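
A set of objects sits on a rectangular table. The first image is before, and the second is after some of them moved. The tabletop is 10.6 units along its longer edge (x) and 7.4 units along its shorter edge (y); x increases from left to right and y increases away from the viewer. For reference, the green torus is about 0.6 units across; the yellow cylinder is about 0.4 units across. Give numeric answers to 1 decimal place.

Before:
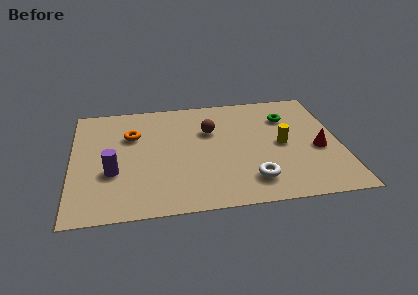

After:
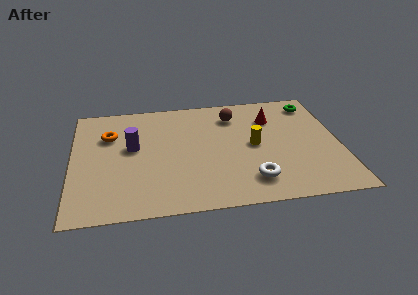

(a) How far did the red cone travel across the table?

2.9

The red cone moved from about (9.7, 3.1) to (8.0, 5.4), a distance of √(1.7² + 2.3²) ≈ 2.9.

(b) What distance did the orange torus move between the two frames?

0.9

From (2.4, 5.0) to (1.5, 5.1), the orange torus covered √(0.9² + 0.1²) ≈ 0.9 units.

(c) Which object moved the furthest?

the red cone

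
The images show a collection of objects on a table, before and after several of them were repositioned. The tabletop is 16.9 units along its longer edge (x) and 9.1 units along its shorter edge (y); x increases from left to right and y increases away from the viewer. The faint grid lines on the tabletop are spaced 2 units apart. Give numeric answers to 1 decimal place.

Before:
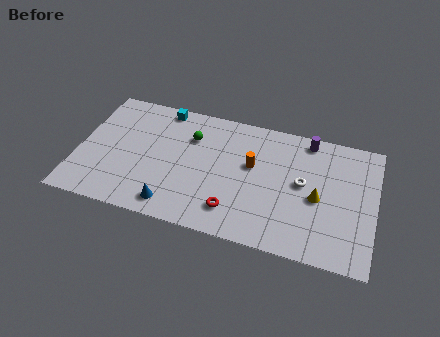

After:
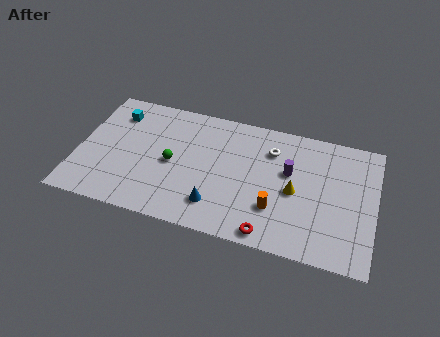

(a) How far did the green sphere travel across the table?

2.4

From (6.3, 6.5) to (5.4, 4.3), the green sphere covered √(0.9² + 2.2²) ≈ 2.4 units.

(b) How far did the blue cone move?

2.5

The blue cone moved from about (5.7, 1.3) to (8.1, 2.0), a distance of √(2.4² + 0.7²) ≈ 2.5.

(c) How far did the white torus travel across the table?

2.7

From (12.8, 4.9) to (10.9, 6.8), the white torus covered √(1.9² + 1.9²) ≈ 2.7 units.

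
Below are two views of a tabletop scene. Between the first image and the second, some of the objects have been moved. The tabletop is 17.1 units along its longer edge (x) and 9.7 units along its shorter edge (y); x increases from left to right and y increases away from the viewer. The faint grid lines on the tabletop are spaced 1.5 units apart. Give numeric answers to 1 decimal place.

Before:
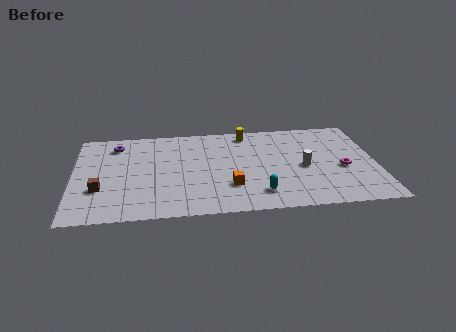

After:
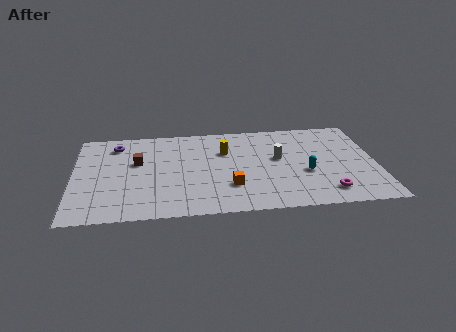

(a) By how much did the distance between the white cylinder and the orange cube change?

-0.6

They were about 4.5 units apart before and 3.9 after — 0.6 units closer together.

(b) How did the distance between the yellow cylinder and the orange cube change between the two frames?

-2.0

The distance was about 5.8 in the first image and 3.8 in the second, so they moved 2.0 units closer together.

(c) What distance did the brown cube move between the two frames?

3.4

The brown cube was near (1.5, 3.2) before and (3.6, 5.9) after, so it travelled √(2.1² + 2.7²) ≈ 3.4 units.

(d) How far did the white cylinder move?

1.8

The white cylinder moved from about (13.0, 4.4) to (11.6, 5.5), a distance of √(1.4² + 1.1²) ≈ 1.8.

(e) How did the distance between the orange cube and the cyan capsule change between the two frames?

+2.6

Before: roughly 1.8 units apart; after: 4.4. That's 2.6 units further apart.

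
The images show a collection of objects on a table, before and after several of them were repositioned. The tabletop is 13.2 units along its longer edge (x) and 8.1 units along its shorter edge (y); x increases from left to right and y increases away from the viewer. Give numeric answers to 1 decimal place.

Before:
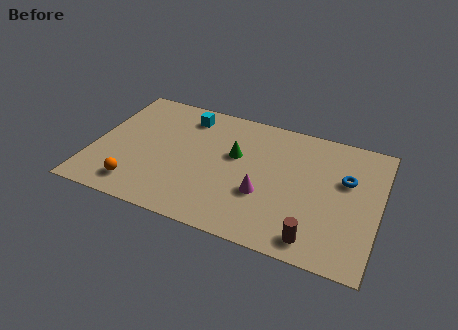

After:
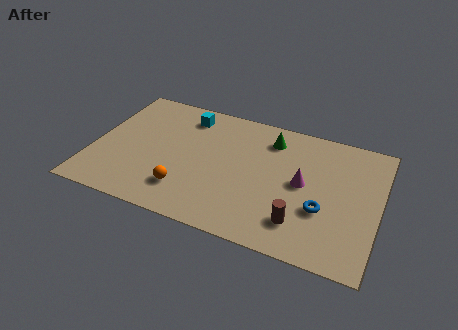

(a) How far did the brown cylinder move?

1.0

From (10.5, 1.1) to (9.8, 1.8), the brown cylinder covered √(0.7² + 0.7²) ≈ 1.0 units.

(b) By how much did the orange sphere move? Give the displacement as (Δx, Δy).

(2.2, 0.5)

The orange sphere was at about (2.3, 1.4) and moved to about (4.5, 1.9).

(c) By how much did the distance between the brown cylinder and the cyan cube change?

-1.0

They were about 8.6 units apart before and 7.6 after — 1.0 units closer together.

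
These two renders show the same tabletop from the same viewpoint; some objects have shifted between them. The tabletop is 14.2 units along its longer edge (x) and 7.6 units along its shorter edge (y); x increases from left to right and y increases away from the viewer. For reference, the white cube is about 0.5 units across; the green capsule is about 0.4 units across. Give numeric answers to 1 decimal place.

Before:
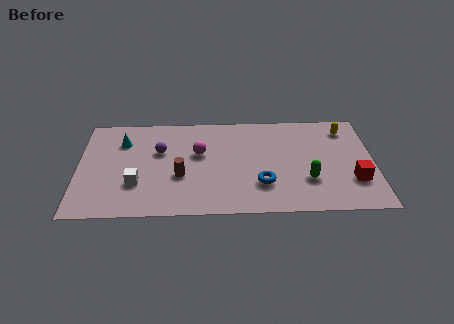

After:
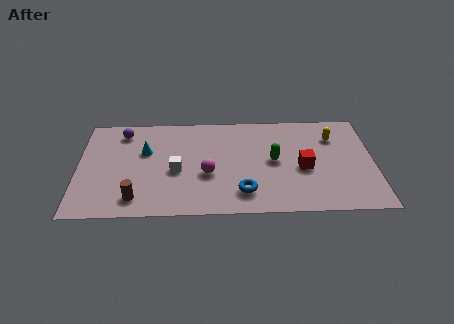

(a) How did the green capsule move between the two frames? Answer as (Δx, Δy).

(-1.6, 1.5)

The green capsule started near (11.0, 2.4) and ended near (9.4, 3.9).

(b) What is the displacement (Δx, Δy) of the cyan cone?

(1.1, -0.8)

The cyan cone started near (2.1, 5.6) and ended near (3.2, 4.8).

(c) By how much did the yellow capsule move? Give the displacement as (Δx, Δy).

(-0.6, -0.6)

The yellow capsule was at about (12.9, 6.2) and moved to about (12.3, 5.6).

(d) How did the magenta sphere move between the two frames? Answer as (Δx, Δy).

(0.4, -1.6)

From the two frames, the magenta sphere sits at roughly (5.8, 4.6) before and (6.2, 3.0) after.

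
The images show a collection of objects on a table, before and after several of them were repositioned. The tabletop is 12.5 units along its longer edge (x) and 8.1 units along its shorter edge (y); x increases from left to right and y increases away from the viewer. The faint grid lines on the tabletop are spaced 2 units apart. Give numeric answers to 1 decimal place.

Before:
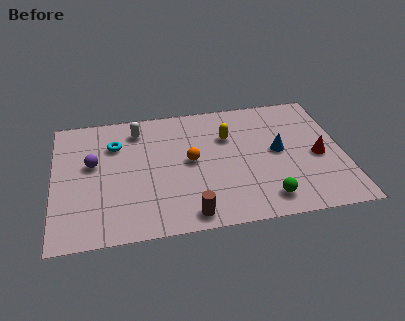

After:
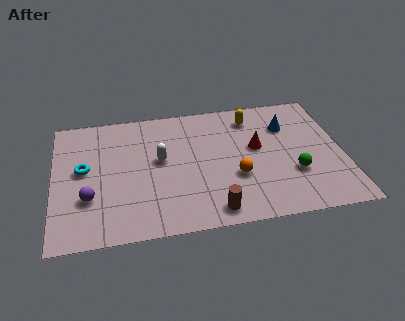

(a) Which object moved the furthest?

the red cone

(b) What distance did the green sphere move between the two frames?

1.9

The green sphere was near (9.0, 1.3) before and (10.3, 2.7) after, so it travelled √(1.3² + 1.4²) ≈ 1.9 units.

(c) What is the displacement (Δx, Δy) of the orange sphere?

(1.9, -1.3)

From the two frames, the orange sphere sits at roughly (5.9, 4.2) before and (7.8, 2.9) after.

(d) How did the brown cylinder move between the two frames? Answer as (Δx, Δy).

(1.0, 0.1)

From the two frames, the brown cylinder sits at roughly (5.7, 0.9) before and (6.7, 1.0) after.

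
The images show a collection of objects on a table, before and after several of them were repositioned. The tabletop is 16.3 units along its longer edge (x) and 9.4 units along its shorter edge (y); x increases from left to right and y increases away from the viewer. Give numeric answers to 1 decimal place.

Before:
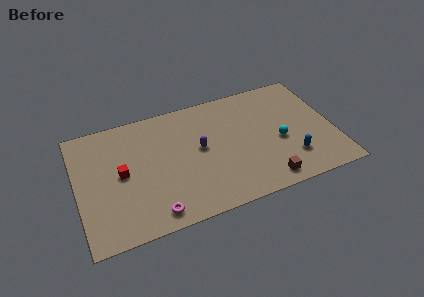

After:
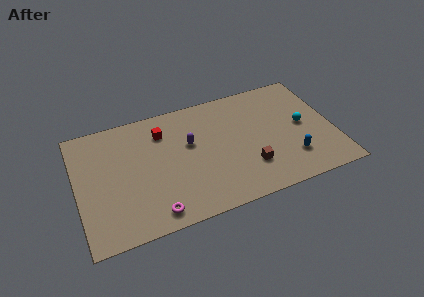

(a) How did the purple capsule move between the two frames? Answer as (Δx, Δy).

(-0.6, 0.6)

The purple capsule started near (7.8, 5.1) and ended near (7.2, 5.7).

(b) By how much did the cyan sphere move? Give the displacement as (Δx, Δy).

(1.6, 0.8)

The cyan sphere was at about (12.8, 4.0) and moved to about (14.4, 4.8).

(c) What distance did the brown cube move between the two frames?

1.7

The brown cube moved from about (11.6, 1.2) to (10.7, 2.6), a distance of √(0.9² + 1.4²) ≈ 1.7.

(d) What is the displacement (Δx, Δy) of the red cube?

(2.8, 2.4)

The red cube started near (2.8, 4.8) and ended near (5.6, 7.2).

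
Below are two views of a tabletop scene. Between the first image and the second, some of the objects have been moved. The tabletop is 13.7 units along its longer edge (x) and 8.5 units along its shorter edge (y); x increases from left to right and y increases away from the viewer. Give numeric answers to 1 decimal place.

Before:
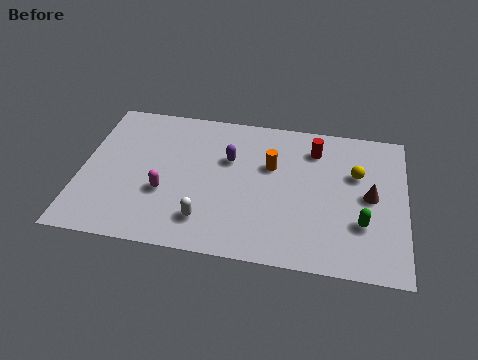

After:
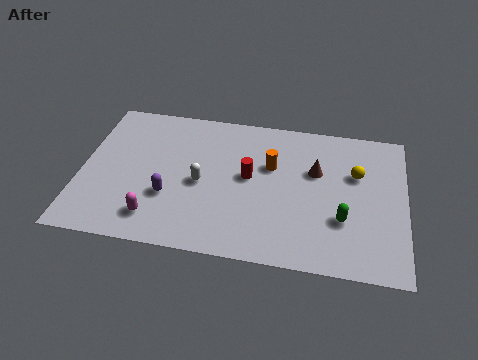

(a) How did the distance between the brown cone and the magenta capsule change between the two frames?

-1.1

Before: roughly 8.7 units apart; after: 7.6. That's 1.1 units closer together.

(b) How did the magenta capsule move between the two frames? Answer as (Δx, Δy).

(-0.3, -1.5)

The magenta capsule was at about (3.6, 3.1) and moved to about (3.3, 1.6).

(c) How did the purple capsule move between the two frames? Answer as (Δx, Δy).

(-2.4, -2.6)

The purple capsule started near (6.2, 5.5) and ended near (3.8, 2.9).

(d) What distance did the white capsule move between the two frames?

2.1

From (5.4, 1.8) to (5.1, 3.9), the white capsule covered √(0.3² + 2.1²) ≈ 2.1 units.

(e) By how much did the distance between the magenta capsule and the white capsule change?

+0.7

Before: roughly 2.2 units apart; after: 2.9. That's 0.7 units further apart.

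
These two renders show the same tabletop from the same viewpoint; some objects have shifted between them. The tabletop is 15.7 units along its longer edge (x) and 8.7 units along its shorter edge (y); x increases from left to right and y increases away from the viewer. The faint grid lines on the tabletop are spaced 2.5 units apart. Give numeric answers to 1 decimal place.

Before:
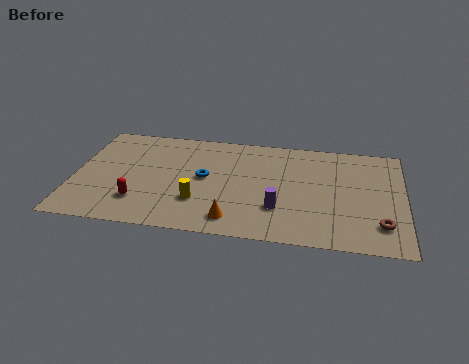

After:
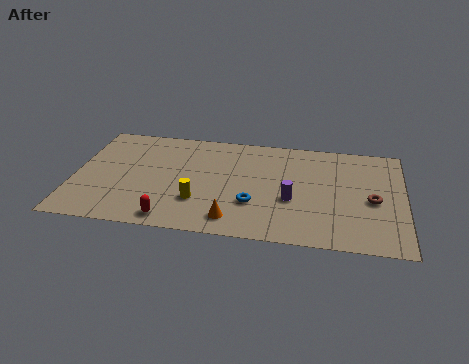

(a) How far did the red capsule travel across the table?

2.0

The red capsule moved from about (3.2, 2.2) to (4.8, 1.0), a distance of √(1.6² + 1.2²) ≈ 2.0.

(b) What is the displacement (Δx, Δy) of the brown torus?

(-0.4, 1.9)

The brown torus started near (14.6, 2.0) and ended near (14.2, 3.9).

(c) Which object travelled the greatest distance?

the blue torus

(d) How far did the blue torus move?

3.0

The blue torus was near (6.2, 4.6) before and (8.6, 2.8) after, so it travelled √(2.4² + 1.8²) ≈ 3.0 units.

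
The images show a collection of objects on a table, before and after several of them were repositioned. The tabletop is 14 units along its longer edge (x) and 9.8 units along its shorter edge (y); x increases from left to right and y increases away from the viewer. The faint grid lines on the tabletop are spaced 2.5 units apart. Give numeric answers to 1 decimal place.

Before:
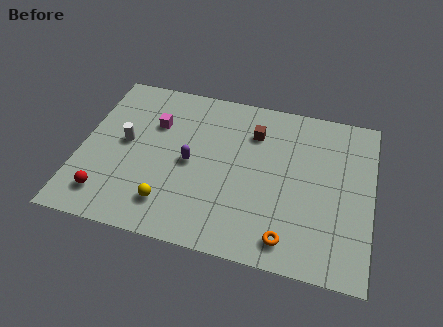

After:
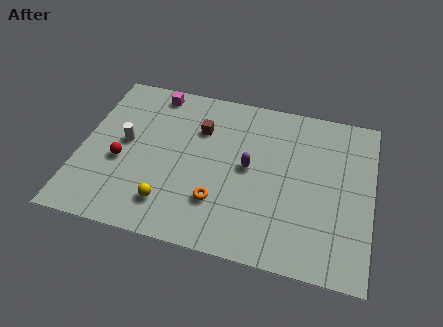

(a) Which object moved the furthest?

the orange torus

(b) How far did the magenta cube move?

2.0

The magenta cube moved from about (3.4, 6.7) to (3.2, 8.7), a distance of √(0.2² + 2.0²) ≈ 2.0.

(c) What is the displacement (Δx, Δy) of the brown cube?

(-2.6, -0.4)

From the two frames, the brown cube sits at roughly (8.2, 7.3) before and (5.6, 6.9) after.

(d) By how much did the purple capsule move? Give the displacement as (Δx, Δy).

(2.8, 0.4)

From the two frames, the purple capsule sits at roughly (5.3, 4.7) before and (8.1, 5.1) after.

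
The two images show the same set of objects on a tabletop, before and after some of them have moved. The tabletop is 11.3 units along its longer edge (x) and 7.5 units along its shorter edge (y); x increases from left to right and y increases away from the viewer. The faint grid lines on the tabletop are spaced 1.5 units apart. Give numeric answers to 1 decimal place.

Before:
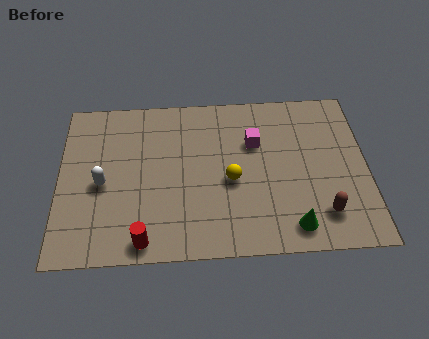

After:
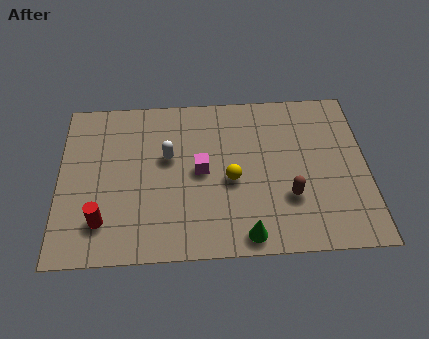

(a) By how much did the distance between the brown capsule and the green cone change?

+1.1

They were about 1.2 units apart before and 2.3 after — 1.1 units further apart.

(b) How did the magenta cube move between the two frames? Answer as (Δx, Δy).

(-2.0, -1.2)

The magenta cube was at about (7.2, 5.0) and moved to about (5.2, 3.8).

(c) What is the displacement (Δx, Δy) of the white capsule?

(2.4, 1.1)

The white capsule started near (1.6, 3.4) and ended near (4.0, 4.5).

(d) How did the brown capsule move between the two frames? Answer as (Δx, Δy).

(-1.2, 0.8)

The brown capsule started near (9.6, 1.6) and ended near (8.4, 2.4).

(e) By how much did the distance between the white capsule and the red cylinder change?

+0.7

Before: roughly 3.0 units apart; after: 3.7. That's 0.7 units further apart.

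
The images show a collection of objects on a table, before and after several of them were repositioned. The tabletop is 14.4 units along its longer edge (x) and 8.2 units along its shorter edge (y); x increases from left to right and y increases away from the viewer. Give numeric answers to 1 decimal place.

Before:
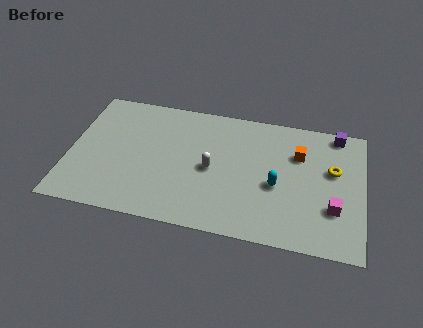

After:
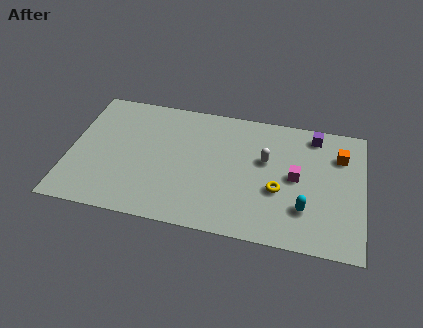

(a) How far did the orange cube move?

2.0

The orange cube was near (11.2, 5.7) before and (13.2, 6.0) after, so it travelled √(2.0² + 0.3²) ≈ 2.0 units.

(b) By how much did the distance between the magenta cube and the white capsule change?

-4.4

Before: roughly 6.1 units apart; after: 1.7. That's 4.4 units closer together.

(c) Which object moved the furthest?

the yellow torus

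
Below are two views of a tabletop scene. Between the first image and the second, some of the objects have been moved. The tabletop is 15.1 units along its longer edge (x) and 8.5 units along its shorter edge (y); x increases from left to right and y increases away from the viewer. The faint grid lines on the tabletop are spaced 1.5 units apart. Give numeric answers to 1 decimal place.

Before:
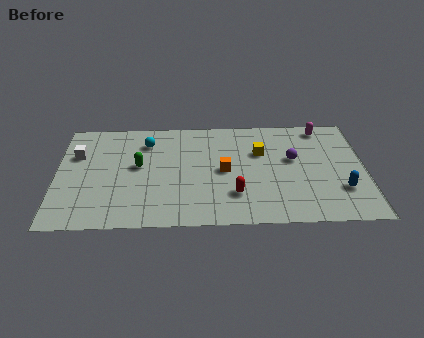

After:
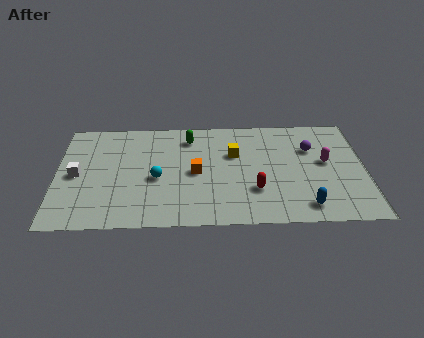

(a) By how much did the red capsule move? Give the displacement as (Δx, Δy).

(1.0, 0.3)

The red capsule started near (8.7, 2.3) and ended near (9.7, 2.6).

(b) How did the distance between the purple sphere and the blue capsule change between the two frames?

+1.1

Before: roughly 3.4 units apart; after: 4.5. That's 1.1 units further apart.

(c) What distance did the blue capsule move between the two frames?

2.2

From (13.9, 2.5) to (12.1, 1.3), the blue capsule covered √(1.8² + 1.2²) ≈ 2.2 units.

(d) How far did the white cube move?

1.6

The white cube moved from about (1.0, 5.7) to (1.0, 4.1), a distance of √(0.0² + 1.6²) ≈ 1.6.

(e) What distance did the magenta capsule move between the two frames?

2.8

The magenta capsule moved from about (13.1, 7.5) to (13.2, 4.7), a distance of √(0.1² + 2.8²) ≈ 2.8.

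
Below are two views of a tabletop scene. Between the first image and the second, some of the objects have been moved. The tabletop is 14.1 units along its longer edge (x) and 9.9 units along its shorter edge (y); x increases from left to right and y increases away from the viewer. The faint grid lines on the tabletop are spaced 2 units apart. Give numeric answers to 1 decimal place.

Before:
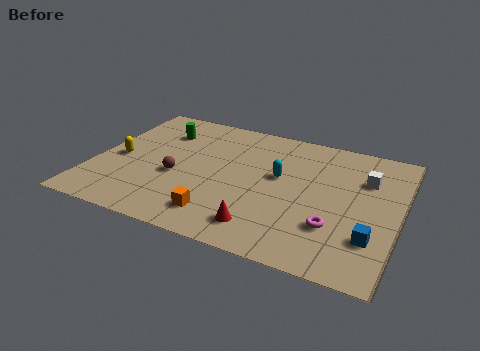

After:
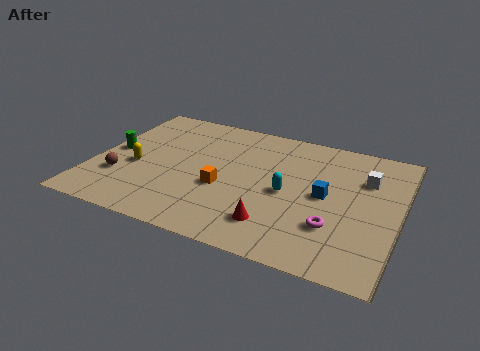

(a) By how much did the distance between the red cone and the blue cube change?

-1.4

They were about 4.9 units apart before and 3.5 after — 1.4 units closer together.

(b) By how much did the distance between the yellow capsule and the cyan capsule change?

-0.5

The distance was about 7.5 in the first image and 7.0 in the second, so they moved 0.5 units closer together.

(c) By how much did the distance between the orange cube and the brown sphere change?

+1.6

They were about 3.2 units apart before and 4.8 after — 1.6 units further apart.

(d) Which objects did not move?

the white cube and the magenta torus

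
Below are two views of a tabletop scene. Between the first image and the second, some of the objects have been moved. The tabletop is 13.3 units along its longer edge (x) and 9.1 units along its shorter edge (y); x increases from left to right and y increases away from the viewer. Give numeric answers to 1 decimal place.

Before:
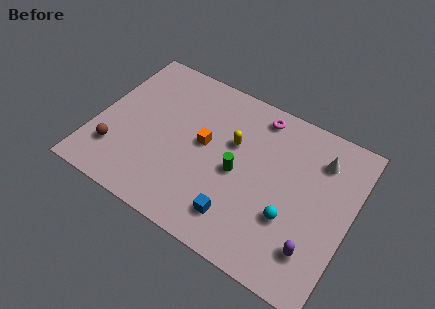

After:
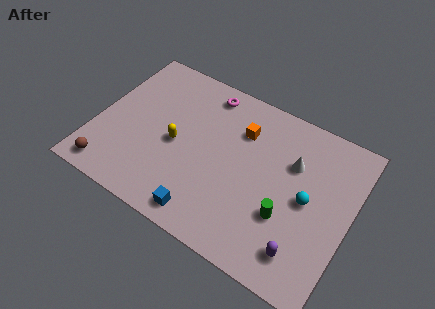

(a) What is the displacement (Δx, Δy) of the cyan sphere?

(0.7, 1.4)

From the two frames, the cyan sphere sits at roughly (10.4, 3.1) before and (11.1, 4.5) after.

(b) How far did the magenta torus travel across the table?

2.8

The magenta torus was near (8.0, 7.9) before and (5.2, 7.9) after, so it travelled √(2.8² + 0.0²) ≈ 2.8 units.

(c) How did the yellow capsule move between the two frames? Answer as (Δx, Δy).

(-2.8, -1.5)

From the two frames, the yellow capsule sits at roughly (7.0, 5.7) before and (4.2, 4.2) after.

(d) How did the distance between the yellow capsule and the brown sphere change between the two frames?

-2.3

Before: roughly 6.6 units apart; after: 4.3. That's 2.3 units closer together.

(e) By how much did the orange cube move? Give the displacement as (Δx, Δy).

(1.7, 1.7)

From the two frames, the orange cube sits at roughly (5.6, 4.9) before and (7.3, 6.6) after.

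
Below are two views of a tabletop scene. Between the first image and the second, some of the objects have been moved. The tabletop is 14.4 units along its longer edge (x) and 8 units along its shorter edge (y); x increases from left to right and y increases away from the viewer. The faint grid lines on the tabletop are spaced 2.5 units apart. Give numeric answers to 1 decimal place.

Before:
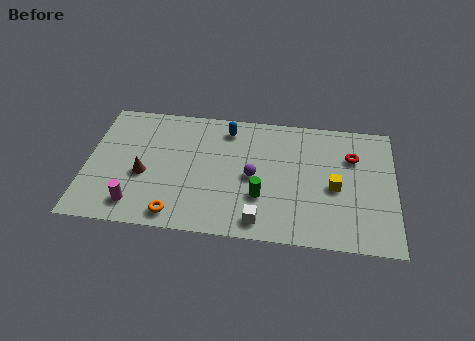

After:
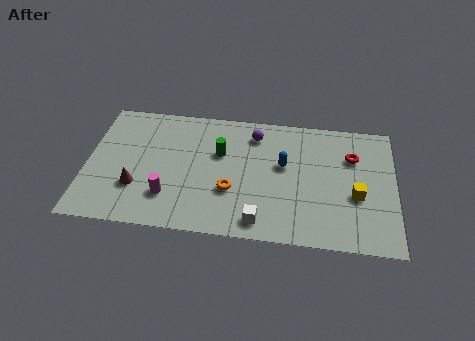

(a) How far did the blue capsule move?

3.4

From (6.5, 6.7) to (9.2, 4.7), the blue capsule covered √(2.7² + 2.0²) ≈ 3.4 units.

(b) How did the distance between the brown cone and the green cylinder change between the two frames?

-0.9

The distance was about 5.5 in the first image and 4.6 in the second, so they moved 0.9 units closer together.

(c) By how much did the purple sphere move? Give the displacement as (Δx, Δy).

(0.0, 2.7)

The purple sphere was at about (7.8, 3.8) and moved to about (7.8, 6.5).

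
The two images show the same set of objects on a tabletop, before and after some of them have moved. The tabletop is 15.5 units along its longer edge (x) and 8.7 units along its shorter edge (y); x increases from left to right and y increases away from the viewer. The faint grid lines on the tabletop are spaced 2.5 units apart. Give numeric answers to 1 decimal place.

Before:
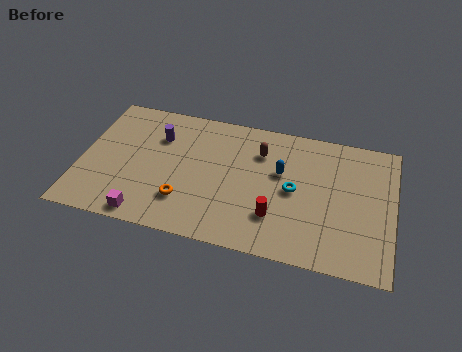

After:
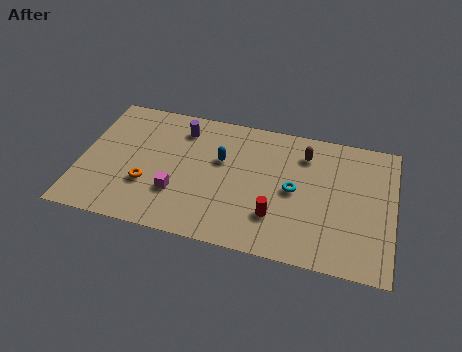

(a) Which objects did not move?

the red cylinder and the cyan torus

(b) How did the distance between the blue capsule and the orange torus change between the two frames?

-1.2

The distance was about 5.5 in the first image and 4.3 in the second, so they moved 1.2 units closer together.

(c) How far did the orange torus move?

2.0

From (5.3, 2.3) to (3.4, 2.9), the orange torus covered √(1.9² + 0.6²) ≈ 2.0 units.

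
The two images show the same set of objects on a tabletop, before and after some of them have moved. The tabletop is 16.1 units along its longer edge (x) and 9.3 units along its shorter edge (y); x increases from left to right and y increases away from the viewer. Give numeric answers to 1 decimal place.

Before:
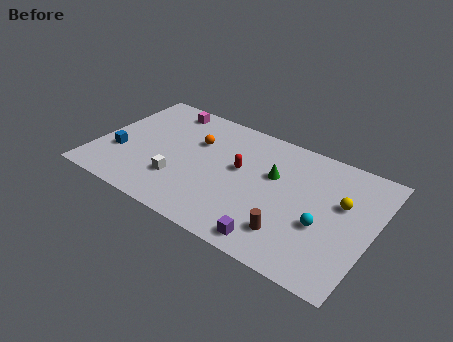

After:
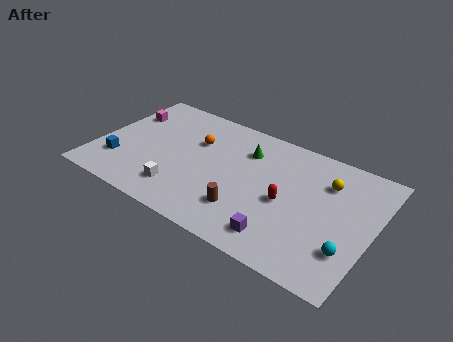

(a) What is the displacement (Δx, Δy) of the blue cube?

(0.1, -0.7)

The blue cube started near (1.4, 3.2) and ended near (1.5, 2.5).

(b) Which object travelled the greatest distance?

the red capsule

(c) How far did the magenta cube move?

2.7

From (3.3, 8.1) to (1.1, 6.6), the magenta cube covered √(2.2² + 1.5²) ≈ 2.7 units.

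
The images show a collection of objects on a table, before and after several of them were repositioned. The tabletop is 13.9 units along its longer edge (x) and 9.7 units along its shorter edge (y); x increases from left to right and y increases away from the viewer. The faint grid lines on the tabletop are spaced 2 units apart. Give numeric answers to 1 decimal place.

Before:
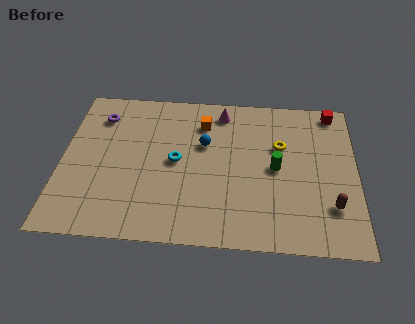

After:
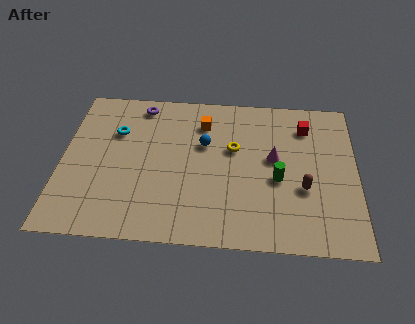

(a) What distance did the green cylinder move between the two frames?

0.7

From (10.1, 4.8) to (10.2, 4.1), the green cylinder covered √(0.1² + 0.7²) ≈ 0.7 units.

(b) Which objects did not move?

the blue sphere and the orange cube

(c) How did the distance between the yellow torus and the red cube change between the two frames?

+0.3

The distance was about 3.5 in the first image and 3.8 in the second, so they moved 0.3 units further apart.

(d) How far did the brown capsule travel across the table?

1.6

The brown capsule moved from about (12.7, 2.6) to (11.4, 3.6), a distance of √(1.3² + 1.0²) ≈ 1.6.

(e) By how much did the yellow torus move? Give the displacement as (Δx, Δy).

(-2.2, -0.3)

From the two frames, the yellow torus sits at roughly (10.3, 6.2) before and (8.1, 5.9) after.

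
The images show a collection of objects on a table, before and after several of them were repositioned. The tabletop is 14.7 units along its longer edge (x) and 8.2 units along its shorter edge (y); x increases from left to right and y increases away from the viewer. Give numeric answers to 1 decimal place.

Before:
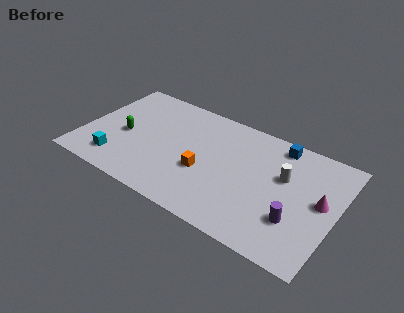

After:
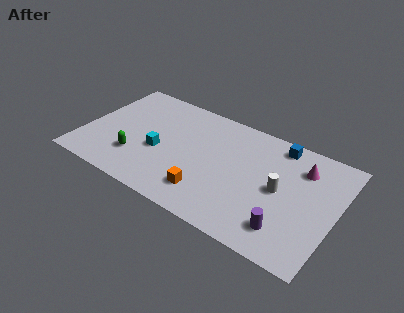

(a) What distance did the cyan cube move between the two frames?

2.8

From (2.3, 1.6) to (4.5, 3.4), the cyan cube covered √(2.2² + 1.8²) ≈ 2.8 units.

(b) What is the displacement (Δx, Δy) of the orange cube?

(0.4, -1.4)

From the two frames, the orange cube sits at roughly (7.2, 3.2) before and (7.6, 1.8) after.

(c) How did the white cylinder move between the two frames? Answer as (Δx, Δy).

(-0.1, -1.0)

From the two frames, the white cylinder sits at roughly (11.6, 5.1) before and (11.5, 4.1) after.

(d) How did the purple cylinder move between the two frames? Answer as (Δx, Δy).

(-0.4, -0.8)

The purple cylinder was at about (12.6, 2.5) and moved to about (12.2, 1.7).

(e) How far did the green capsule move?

1.7

The green capsule moved from about (2.4, 3.7) to (3.3, 2.3), a distance of √(0.9² + 1.4²) ≈ 1.7.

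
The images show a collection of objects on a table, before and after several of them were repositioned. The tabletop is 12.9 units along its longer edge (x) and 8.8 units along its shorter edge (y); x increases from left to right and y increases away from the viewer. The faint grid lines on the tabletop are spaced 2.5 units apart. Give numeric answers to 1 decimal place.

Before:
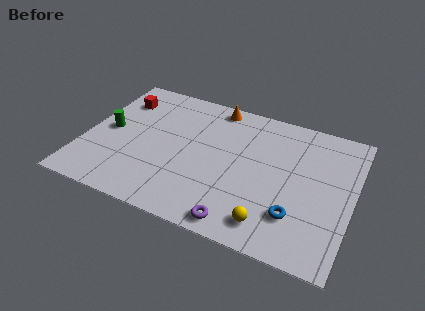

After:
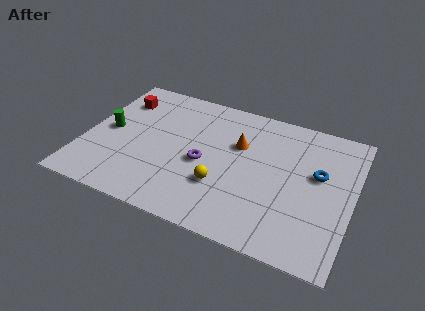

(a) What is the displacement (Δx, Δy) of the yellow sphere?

(-2.5, 1.4)

The yellow sphere started near (9.3, 1.4) and ended near (6.8, 2.8).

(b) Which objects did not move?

the red cube and the green cylinder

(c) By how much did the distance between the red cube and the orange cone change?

+1.3

Before: roughly 4.8 units apart; after: 6.1. That's 1.3 units further apart.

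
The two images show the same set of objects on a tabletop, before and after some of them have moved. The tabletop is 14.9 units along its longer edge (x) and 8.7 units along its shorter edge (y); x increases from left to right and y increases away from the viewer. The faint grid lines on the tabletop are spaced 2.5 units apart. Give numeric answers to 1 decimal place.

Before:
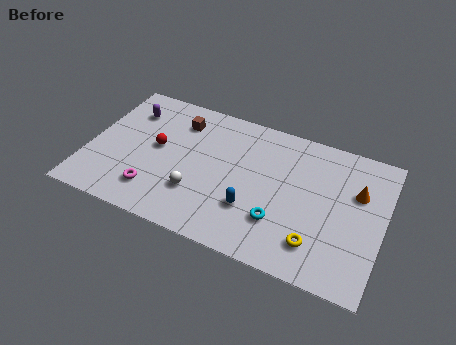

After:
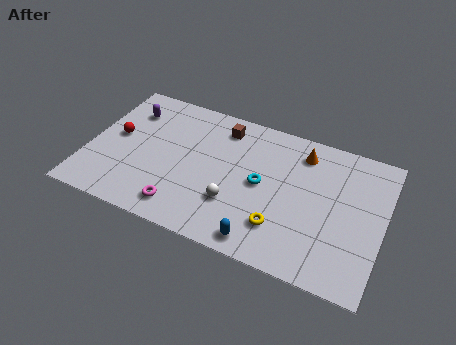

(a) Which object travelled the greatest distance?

the orange cone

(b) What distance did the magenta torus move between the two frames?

1.6

From (3.6, 1.9) to (5.1, 1.4), the magenta torus covered √(1.5² + 0.5²) ≈ 1.6 units.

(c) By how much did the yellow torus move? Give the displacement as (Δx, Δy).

(-1.8, 0.3)

The yellow torus started near (11.8, 1.9) and ended near (10.0, 2.2).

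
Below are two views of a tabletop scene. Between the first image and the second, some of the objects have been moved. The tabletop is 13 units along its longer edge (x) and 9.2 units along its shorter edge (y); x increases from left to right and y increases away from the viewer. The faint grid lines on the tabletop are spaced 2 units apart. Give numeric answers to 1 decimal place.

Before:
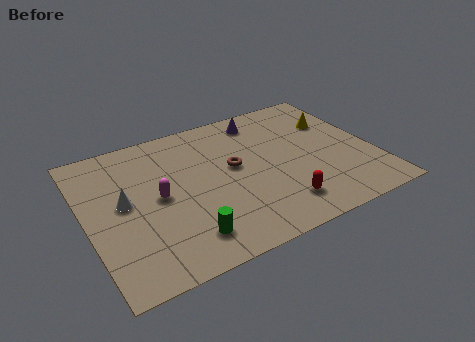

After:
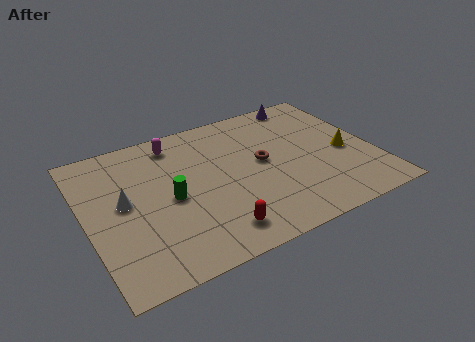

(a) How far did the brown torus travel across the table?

1.3

From (6.7, 5.1) to (8.0, 4.9), the brown torus covered √(1.3² + 0.2²) ≈ 1.3 units.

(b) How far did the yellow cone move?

2.3

From (11.6, 6.3) to (11.7, 4.0), the yellow cone covered √(0.1² + 2.3²) ≈ 2.3 units.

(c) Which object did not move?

the white cone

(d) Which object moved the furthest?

the magenta capsule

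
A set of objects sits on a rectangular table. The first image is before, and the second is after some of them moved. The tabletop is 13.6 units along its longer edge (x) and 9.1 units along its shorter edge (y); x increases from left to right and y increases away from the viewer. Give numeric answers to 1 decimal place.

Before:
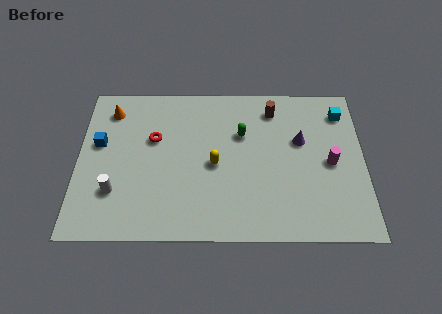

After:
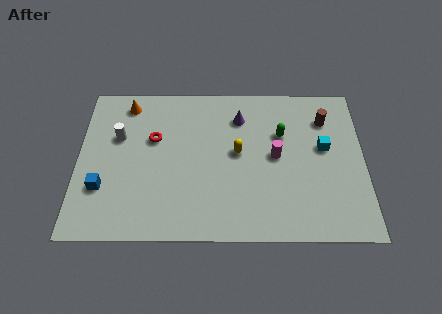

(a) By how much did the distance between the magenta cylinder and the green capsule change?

-3.2

They were about 4.5 units apart before and 1.3 after — 3.2 units closer together.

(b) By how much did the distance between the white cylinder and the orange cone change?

-2.8

They were about 4.8 units apart before and 2.0 after — 2.8 units closer together.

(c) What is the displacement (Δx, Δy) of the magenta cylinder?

(-2.6, 0.4)

The magenta cylinder was at about (12.0, 4.3) and moved to about (9.4, 4.7).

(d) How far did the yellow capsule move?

1.3

From (6.5, 4.2) to (7.6, 4.9), the yellow capsule covered √(1.1² + 0.7²) ≈ 1.3 units.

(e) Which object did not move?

the red torus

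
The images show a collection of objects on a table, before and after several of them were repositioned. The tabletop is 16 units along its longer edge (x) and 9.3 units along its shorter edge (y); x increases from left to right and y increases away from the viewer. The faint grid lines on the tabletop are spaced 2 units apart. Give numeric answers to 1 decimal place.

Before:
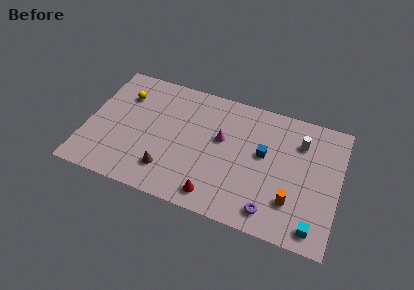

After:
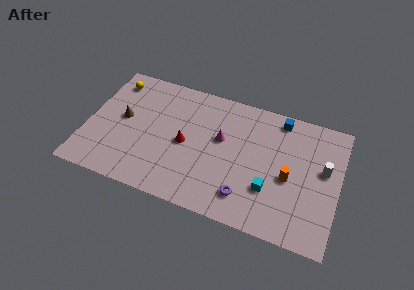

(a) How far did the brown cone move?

4.3

The brown cone moved from about (5.4, 2.1) to (2.2, 5.0), a distance of √(3.2² + 2.9²) ≈ 4.3.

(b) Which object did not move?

the magenta cone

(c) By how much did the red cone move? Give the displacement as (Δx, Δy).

(-2.2, 3.1)

From the two frames, the red cone sits at roughly (8.5, 1.3) before and (6.3, 4.4) after.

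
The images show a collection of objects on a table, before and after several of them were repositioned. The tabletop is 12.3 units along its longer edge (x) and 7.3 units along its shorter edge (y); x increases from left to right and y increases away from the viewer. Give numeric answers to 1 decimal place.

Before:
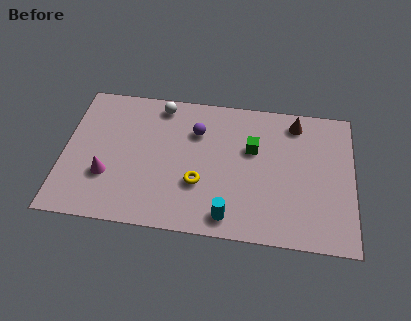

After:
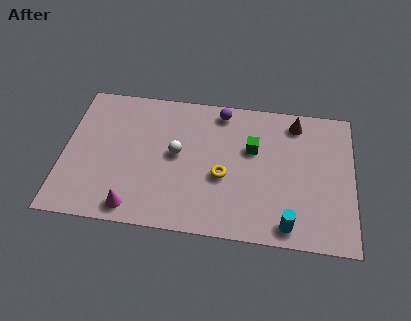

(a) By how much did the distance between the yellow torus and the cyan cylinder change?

+1.5

Before: roughly 2.0 units apart; after: 3.5. That's 1.5 units further apart.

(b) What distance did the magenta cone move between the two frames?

1.9

From (1.9, 2.4) to (3.1, 0.9), the magenta cone covered √(1.2² + 1.5²) ≈ 1.9 units.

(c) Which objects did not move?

the brown cone and the green cube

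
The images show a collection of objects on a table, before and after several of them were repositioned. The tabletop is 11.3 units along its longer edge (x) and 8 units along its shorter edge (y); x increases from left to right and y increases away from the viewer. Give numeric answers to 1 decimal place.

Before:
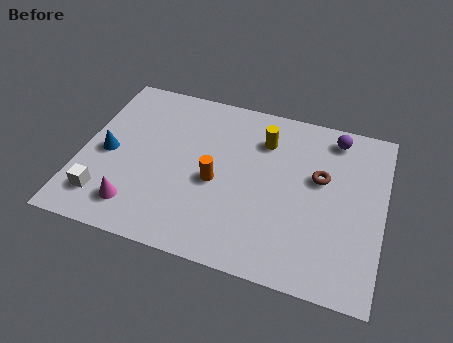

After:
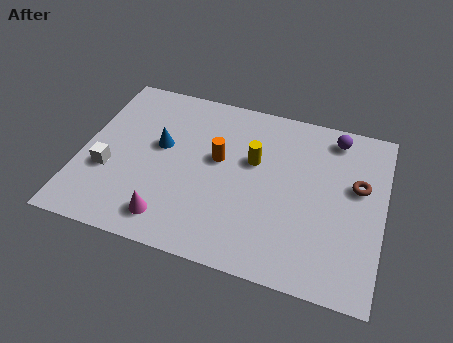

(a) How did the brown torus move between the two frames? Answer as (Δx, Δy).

(1.4, 0.0)

The brown torus was at about (8.9, 4.8) and moved to about (10.3, 4.8).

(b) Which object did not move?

the purple sphere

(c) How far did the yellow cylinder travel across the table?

1.1

The yellow cylinder was near (6.7, 6.0) before and (6.4, 4.9) after, so it travelled √(0.3² + 1.1²) ≈ 1.1 units.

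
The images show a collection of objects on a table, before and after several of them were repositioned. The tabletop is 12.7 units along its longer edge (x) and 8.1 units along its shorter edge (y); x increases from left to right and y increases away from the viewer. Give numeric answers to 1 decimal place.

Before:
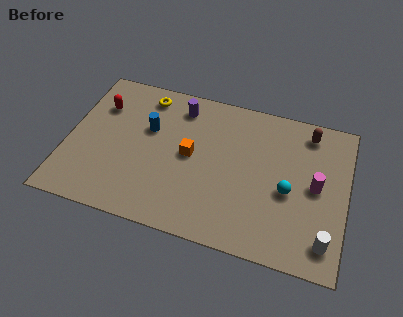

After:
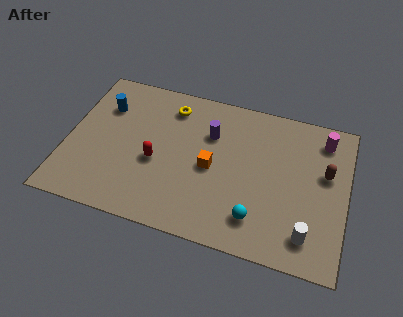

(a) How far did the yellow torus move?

1.2

The yellow torus moved from about (3.3, 6.9) to (4.5, 6.6), a distance of √(1.2² + 0.3²) ≈ 1.2.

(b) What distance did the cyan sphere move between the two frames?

2.2

The cyan sphere moved from about (10.1, 3.5) to (8.8, 1.7), a distance of √(1.3² + 1.8²) ≈ 2.2.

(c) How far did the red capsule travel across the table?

3.7

The red capsule moved from about (1.3, 5.8) to (4.1, 3.4), a distance of √(2.8² + 2.4²) ≈ 3.7.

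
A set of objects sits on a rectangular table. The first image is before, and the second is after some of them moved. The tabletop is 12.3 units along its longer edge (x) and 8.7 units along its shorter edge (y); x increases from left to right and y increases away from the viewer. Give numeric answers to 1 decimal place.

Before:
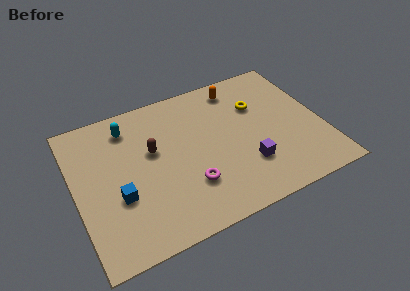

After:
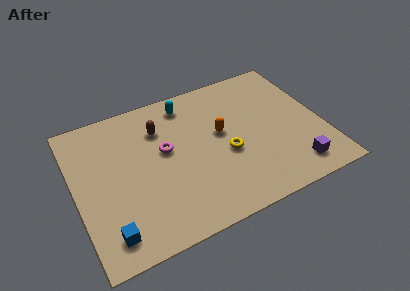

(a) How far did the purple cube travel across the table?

2.5

The purple cube moved from about (8.3, 2.5) to (10.5, 1.4), a distance of √(2.2² + 1.1²) ≈ 2.5.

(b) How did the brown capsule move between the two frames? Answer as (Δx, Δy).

(0.5, 1.2)

The brown capsule started near (3.9, 5.2) and ended near (4.4, 6.4).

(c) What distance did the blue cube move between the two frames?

1.9

The blue cube was near (2.0, 3.2) before and (1.3, 1.4) after, so it travelled √(0.7² + 1.8²) ≈ 1.9 units.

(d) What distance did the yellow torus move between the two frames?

3.0

From (9.3, 5.9) to (7.4, 3.6), the yellow torus covered √(1.9² + 2.3²) ≈ 3.0 units.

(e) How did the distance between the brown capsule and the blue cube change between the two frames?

+3.1

The distance was about 2.8 in the first image and 5.9 in the second, so they moved 3.1 units further apart.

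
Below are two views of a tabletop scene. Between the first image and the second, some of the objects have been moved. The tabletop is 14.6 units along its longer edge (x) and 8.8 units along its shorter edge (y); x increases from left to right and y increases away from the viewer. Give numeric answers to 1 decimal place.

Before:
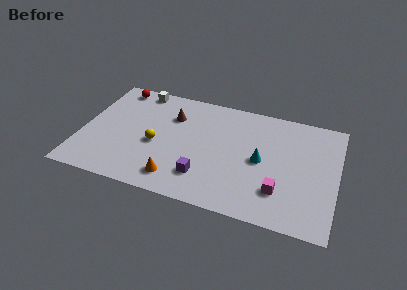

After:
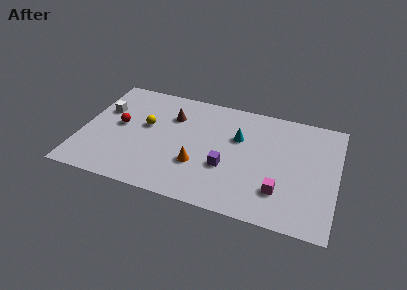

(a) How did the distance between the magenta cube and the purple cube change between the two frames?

-1.1

Before: roughly 4.3 units apart; after: 3.2. That's 1.1 units closer together.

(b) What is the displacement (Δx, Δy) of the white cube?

(-1.8, -2.2)

From the two frames, the white cube sits at roughly (2.9, 7.9) before and (1.1, 5.7) after.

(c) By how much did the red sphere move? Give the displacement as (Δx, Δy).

(0.5, -3.1)

The red sphere was at about (1.6, 7.8) and moved to about (2.1, 4.7).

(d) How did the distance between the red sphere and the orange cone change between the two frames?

-2.5

The distance was about 7.5 in the first image and 5.0 in the second, so they moved 2.5 units closer together.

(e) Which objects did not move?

the magenta cube and the brown cone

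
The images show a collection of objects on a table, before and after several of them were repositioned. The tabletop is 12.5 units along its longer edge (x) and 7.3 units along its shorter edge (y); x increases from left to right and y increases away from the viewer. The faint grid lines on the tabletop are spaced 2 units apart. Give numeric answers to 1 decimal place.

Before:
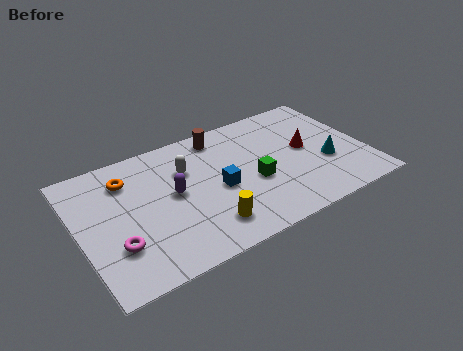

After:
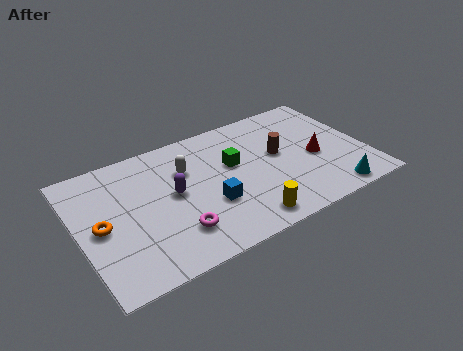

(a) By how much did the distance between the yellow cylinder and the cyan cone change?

-1.8

The distance was about 5.6 in the first image and 3.8 in the second, so they moved 1.8 units closer together.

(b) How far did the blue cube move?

0.9

The blue cube moved from about (6.0, 3.3) to (5.5, 2.6), a distance of √(0.5² + 0.7²) ≈ 0.9.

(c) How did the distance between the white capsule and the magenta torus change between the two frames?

-1.1

The distance was about 4.4 in the first image and 3.3 in the second, so they moved 1.1 units closer together.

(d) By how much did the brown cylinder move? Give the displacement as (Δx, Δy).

(2.3, -2.2)

The brown cylinder started near (6.5, 6.3) and ended near (8.8, 4.1).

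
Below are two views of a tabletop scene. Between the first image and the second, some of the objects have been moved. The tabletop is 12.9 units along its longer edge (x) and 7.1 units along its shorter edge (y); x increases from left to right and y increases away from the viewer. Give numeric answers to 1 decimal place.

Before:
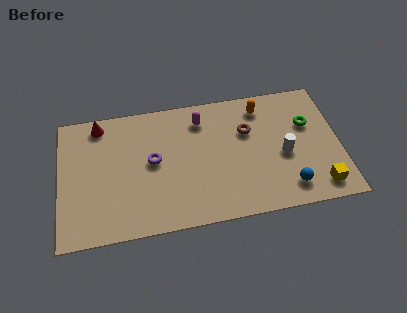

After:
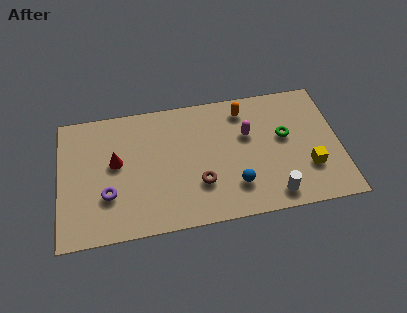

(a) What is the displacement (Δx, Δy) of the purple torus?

(-2.1, -1.5)

From the two frames, the purple torus sits at roughly (4.3, 3.8) before and (2.2, 2.3) after.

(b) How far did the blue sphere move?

2.5

From (10.4, 1.3) to (8.0, 1.8), the blue sphere covered √(2.4² + 0.5²) ≈ 2.5 units.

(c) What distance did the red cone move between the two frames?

2.3

From (1.9, 6.2) to (2.6, 4.0), the red cone covered √(0.7² + 2.2²) ≈ 2.3 units.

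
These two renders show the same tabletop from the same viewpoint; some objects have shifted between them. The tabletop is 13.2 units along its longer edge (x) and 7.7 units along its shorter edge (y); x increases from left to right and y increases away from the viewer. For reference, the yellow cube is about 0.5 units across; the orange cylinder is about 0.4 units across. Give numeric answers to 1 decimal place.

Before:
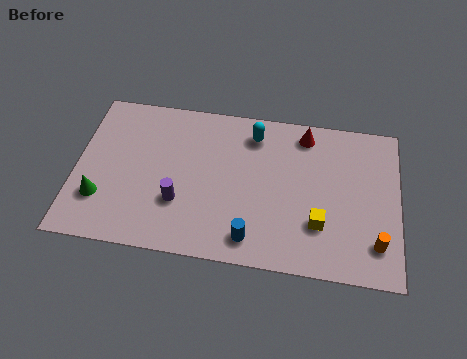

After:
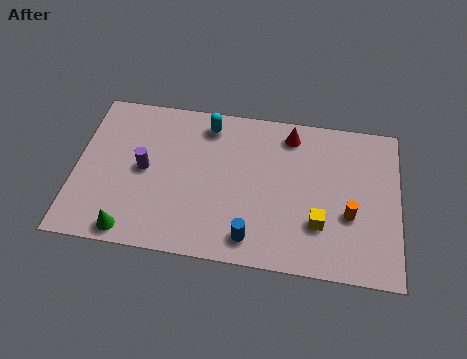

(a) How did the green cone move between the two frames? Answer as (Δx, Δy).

(1.3, -1.4)

The green cone was at about (1.1, 2.2) and moved to about (2.4, 0.8).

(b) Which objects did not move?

the blue cylinder and the yellow cube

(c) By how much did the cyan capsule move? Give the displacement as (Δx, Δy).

(-1.9, 0.2)

The cyan capsule started near (7.2, 6.3) and ended near (5.3, 6.5).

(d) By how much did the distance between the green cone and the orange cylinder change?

-2.2

Before: roughly 11.2 units apart; after: 9.0. That's 2.2 units closer together.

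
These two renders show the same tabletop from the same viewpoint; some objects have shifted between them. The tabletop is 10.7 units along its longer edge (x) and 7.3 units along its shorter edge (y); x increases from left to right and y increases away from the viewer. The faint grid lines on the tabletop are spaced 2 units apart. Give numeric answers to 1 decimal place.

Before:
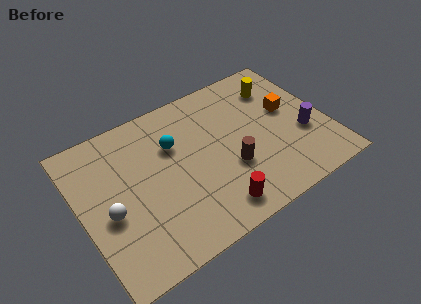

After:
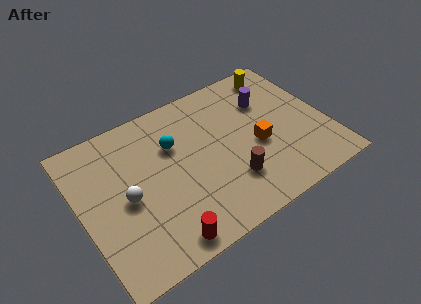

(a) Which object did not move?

the cyan sphere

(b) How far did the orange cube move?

1.9

From (9.2, 4.2) to (7.6, 3.1), the orange cube covered √(1.6² + 1.1²) ≈ 1.9 units.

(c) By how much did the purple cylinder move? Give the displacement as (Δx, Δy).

(-1.2, 2.4)

The purple cylinder was at about (9.6, 2.7) and moved to about (8.4, 5.1).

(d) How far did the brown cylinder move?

0.6

From (6.3, 2.6) to (6.2, 2.0), the brown cylinder covered √(0.1² + 0.6²) ≈ 0.6 units.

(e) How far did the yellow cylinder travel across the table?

0.7

The yellow cylinder moved from about (9.0, 5.6) to (9.2, 6.3), a distance of √(0.2² + 0.7²) ≈ 0.7.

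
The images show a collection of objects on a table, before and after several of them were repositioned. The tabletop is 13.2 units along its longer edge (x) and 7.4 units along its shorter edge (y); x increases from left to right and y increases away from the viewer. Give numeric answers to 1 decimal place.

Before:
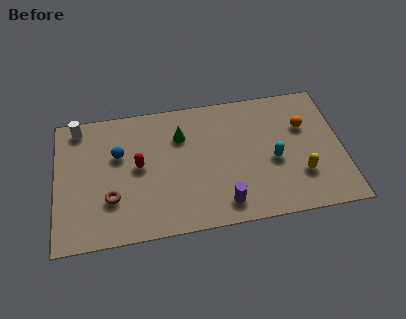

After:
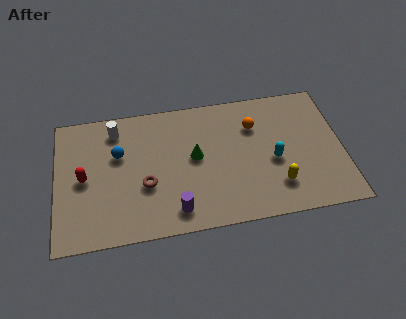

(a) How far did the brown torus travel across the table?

1.7

The brown torus was near (2.5, 2.3) before and (4.1, 2.8) after, so it travelled √(1.6² + 0.5²) ≈ 1.7 units.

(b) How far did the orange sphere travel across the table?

2.3

The orange sphere was near (11.5, 4.9) before and (9.2, 5.3) after, so it travelled √(2.3² + 0.4²) ≈ 2.3 units.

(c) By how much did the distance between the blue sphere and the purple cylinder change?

-1.6

Before: roughly 5.9 units apart; after: 4.3. That's 1.6 units closer together.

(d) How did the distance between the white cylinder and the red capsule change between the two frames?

-0.8

Before: roughly 3.7 units apart; after: 2.9. That's 0.8 units closer together.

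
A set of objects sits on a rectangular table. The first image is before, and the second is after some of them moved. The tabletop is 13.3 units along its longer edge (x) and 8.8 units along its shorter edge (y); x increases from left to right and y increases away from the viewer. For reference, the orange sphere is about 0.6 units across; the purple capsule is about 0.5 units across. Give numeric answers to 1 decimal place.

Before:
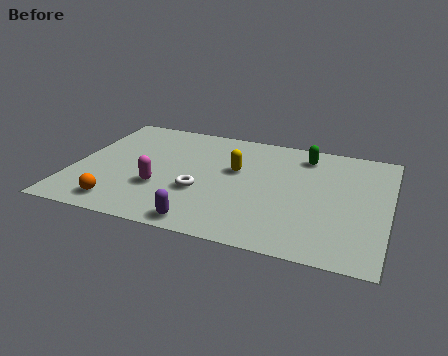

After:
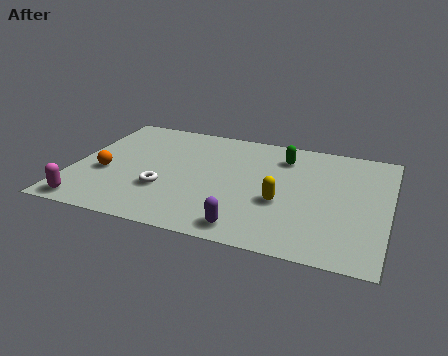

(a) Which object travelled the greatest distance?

the magenta capsule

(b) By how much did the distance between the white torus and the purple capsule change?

+1.8

The distance was about 2.3 in the first image and 4.1 in the second, so they moved 1.8 units further apart.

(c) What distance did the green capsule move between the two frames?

1.0

From (9.6, 7.3) to (8.7, 6.9), the green capsule covered √(0.9² + 0.4²) ≈ 1.0 units.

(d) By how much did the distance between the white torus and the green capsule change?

+0.4

Before: roughly 5.8 units apart; after: 6.2. That's 0.4 units further apart.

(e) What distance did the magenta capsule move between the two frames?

3.5

The magenta capsule was near (3.8, 3.0) before and (1.0, 0.9) after, so it travelled √(2.8² + 2.1²) ≈ 3.5 units.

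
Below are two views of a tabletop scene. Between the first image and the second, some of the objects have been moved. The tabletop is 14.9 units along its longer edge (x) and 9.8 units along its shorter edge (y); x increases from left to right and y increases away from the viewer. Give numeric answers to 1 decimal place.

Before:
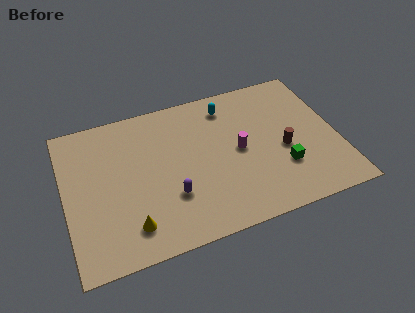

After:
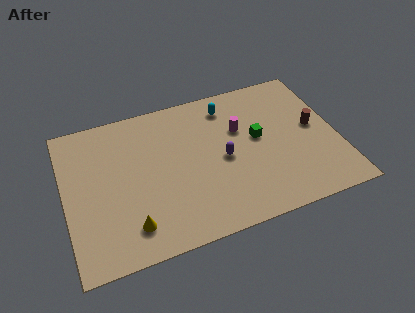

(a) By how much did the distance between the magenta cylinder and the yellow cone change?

+0.9

They were about 6.9 units apart before and 7.8 after — 0.9 units further apart.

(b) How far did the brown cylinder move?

2.1

The brown cylinder was near (11.9, 4.2) before and (13.7, 5.2) after, so it travelled √(1.8² + 1.0²) ≈ 2.1 units.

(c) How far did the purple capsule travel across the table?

3.4

The purple capsule moved from about (5.6, 3.1) to (8.6, 4.6), a distance of √(3.0² + 1.5²) ≈ 3.4.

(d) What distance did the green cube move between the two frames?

2.6

The green cube was near (11.7, 3.0) before and (10.6, 5.4) after, so it travelled √(1.1² + 2.4²) ≈ 2.6 units.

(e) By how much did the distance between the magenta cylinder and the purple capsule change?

-2.3

The distance was about 4.3 in the first image and 2.0 in the second, so they moved 2.3 units closer together.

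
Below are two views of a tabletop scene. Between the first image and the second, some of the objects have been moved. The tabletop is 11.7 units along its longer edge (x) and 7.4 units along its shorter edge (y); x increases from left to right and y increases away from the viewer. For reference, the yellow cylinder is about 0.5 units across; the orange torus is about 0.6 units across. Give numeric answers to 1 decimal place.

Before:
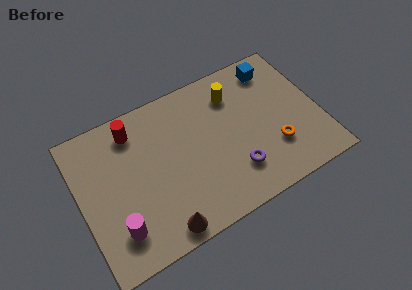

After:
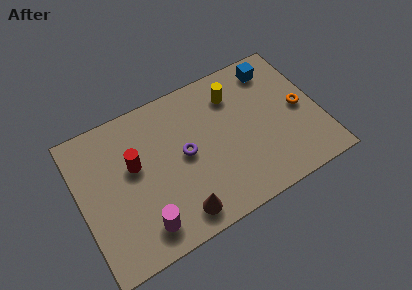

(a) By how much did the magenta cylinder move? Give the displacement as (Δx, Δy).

(1.2, -0.4)

From the two frames, the magenta cylinder sits at roughly (1.5, 1.7) before and (2.7, 1.3) after.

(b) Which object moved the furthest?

the purple torus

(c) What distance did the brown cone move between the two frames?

0.9

The brown cone moved from about (3.5, 0.8) to (4.4, 1.1), a distance of √(0.9² + 0.3²) ≈ 0.9.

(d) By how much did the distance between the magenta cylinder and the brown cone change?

-0.5

They were about 2.2 units apart before and 1.7 after — 0.5 units closer together.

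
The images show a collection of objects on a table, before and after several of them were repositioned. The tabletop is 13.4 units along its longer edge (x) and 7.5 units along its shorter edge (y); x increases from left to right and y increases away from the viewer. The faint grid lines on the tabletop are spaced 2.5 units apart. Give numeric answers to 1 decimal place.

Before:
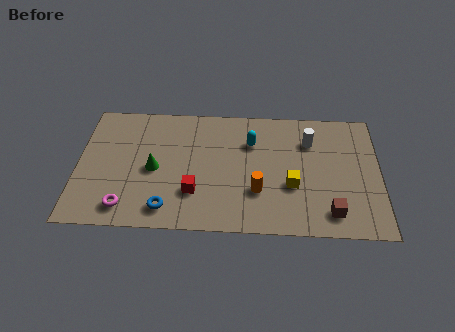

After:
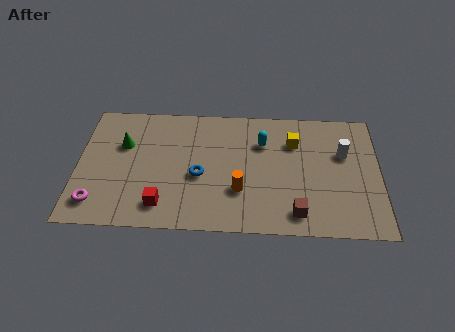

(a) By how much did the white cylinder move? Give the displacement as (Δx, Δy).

(1.5, -0.7)

The white cylinder started near (10.3, 5.5) and ended near (11.8, 4.8).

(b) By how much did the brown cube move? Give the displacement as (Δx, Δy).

(-1.5, -0.1)

From the two frames, the brown cube sits at roughly (11.2, 1.3) before and (9.7, 1.2) after.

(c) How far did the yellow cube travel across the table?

2.6

The yellow cube was near (9.5, 2.8) before and (9.6, 5.4) after, so it travelled √(0.1² + 2.6²) ≈ 2.6 units.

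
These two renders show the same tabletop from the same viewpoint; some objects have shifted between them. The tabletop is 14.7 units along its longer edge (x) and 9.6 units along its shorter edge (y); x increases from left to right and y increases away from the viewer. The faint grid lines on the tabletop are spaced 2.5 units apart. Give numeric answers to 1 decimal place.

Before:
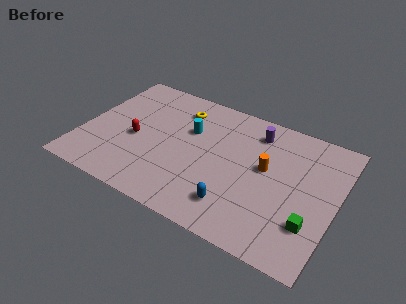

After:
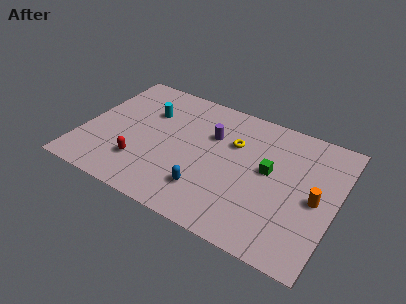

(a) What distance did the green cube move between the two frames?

3.7

The green cube moved from about (13.5, 2.7) to (10.8, 5.3), a distance of √(2.7² + 2.6²) ≈ 3.7.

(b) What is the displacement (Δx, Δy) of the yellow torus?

(3.4, -1.2)

The yellow torus was at about (5.2, 7.6) and moved to about (8.6, 6.4).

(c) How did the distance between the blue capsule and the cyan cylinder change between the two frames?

+0.6

They were about 5.3 units apart before and 5.9 after — 0.6 units further apart.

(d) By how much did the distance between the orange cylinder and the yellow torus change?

-0.5

Before: roughly 5.8 units apart; after: 5.3. That's 0.5 units closer together.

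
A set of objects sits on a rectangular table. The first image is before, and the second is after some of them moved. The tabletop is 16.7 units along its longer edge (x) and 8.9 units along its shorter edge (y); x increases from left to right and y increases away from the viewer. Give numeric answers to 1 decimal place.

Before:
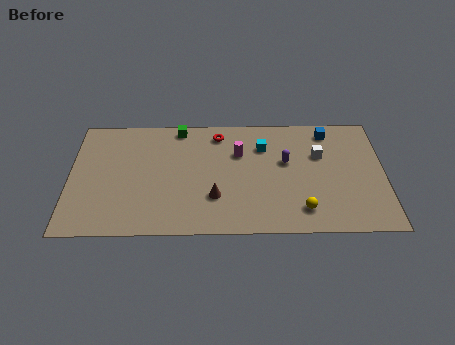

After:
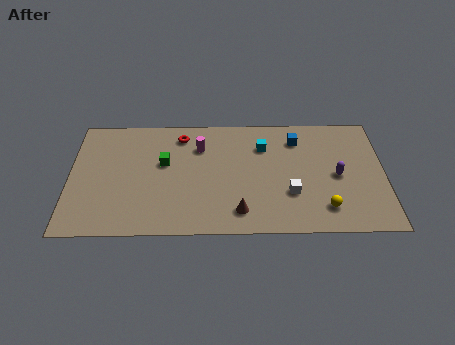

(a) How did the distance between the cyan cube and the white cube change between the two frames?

+0.8

Before: roughly 3.1 units apart; after: 3.9. That's 0.8 units further apart.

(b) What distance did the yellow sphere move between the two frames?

1.2

The yellow sphere was near (12.3, 1.7) before and (13.5, 1.8) after, so it travelled √(1.2² + 0.1²) ≈ 1.2 units.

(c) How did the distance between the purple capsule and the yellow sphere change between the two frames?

-1.2

The distance was about 3.7 in the first image and 2.5 in the second, so they moved 1.2 units closer together.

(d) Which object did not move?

the cyan cube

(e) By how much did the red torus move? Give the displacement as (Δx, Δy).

(-2.0, -0.1)

The red torus was at about (7.9, 7.5) and moved to about (5.9, 7.4).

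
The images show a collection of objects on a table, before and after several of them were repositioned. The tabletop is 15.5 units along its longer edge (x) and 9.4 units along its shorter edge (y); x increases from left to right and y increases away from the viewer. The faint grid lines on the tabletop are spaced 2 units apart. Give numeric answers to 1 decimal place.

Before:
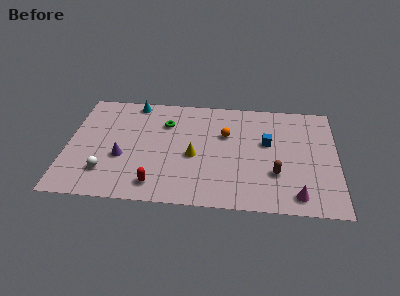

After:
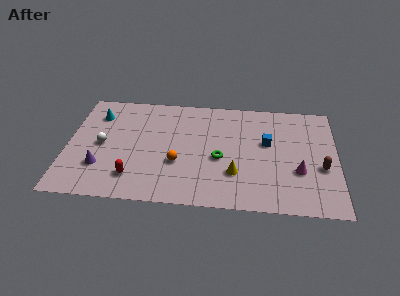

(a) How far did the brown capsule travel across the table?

2.7

The brown capsule moved from about (12.0, 3.0) to (14.6, 3.7), a distance of √(2.6² + 0.7²) ≈ 2.7.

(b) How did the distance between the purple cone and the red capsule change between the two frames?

-0.9

The distance was about 2.9 in the first image and 2.0 in the second, so they moved 0.9 units closer together.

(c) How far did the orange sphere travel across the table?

3.8

The orange sphere moved from about (9.1, 6.1) to (6.4, 3.4), a distance of √(2.7² + 2.7²) ≈ 3.8.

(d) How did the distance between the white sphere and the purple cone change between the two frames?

+0.3

They were about 1.6 units apart before and 1.9 after — 0.3 units further apart.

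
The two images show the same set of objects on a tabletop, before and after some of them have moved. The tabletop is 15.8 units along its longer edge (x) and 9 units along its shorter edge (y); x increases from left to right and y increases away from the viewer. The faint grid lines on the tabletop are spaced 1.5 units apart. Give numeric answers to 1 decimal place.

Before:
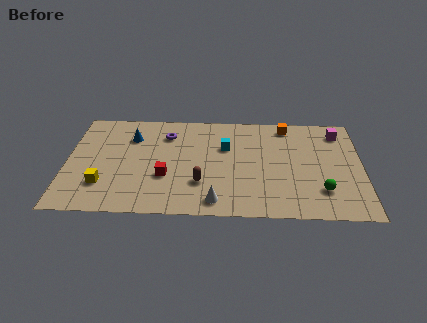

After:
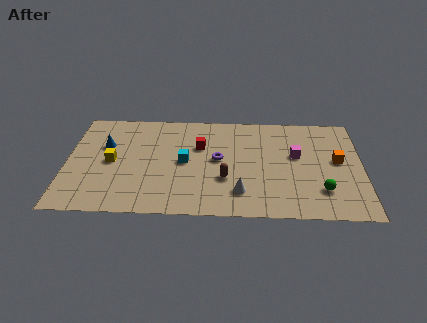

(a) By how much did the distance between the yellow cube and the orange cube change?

+0.9

They were about 11.2 units apart before and 12.1 after — 0.9 units further apart.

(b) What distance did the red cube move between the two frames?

3.2

The red cube moved from about (5.3, 3.2) to (7.1, 5.9), a distance of √(1.8² + 2.7²) ≈ 3.2.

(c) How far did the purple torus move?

3.5

The purple torus was near (5.3, 6.9) before and (8.1, 4.8) after, so it travelled √(2.8² + 2.1²) ≈ 3.5 units.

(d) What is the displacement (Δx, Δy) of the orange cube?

(2.7, -3.0)

From the two frames, the orange cube sits at roughly (11.8, 7.9) before and (14.5, 4.9) after.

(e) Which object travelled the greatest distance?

the orange cube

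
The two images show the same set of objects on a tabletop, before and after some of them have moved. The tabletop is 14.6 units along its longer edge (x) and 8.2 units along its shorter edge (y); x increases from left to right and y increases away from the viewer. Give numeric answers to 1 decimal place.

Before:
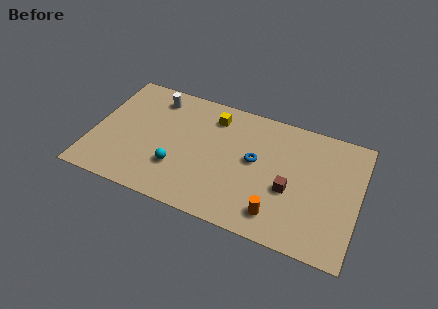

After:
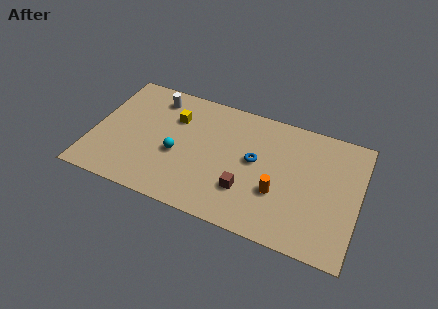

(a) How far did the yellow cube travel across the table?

2.2

The yellow cube moved from about (6.4, 6.6) to (4.3, 5.8), a distance of √(2.1² + 0.8²) ≈ 2.2.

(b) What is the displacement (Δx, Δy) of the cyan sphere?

(-0.1, 0.9)

The cyan sphere started near (4.8, 2.5) and ended near (4.7, 3.4).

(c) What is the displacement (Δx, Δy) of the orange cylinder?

(-0.1, 1.4)

The orange cylinder started near (10.4, 1.5) and ended near (10.3, 2.9).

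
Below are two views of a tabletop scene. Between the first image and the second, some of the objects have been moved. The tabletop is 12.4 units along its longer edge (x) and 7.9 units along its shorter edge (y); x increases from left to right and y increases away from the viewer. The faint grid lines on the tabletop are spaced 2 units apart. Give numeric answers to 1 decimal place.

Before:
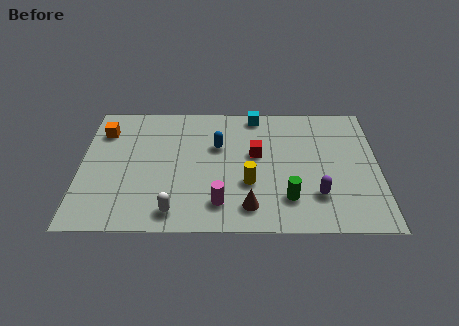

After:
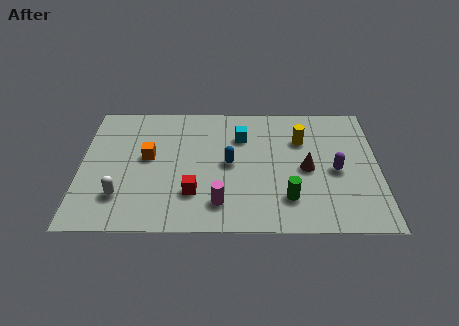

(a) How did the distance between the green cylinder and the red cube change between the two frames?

+0.9

They were about 3.0 units apart before and 3.9 after — 0.9 units further apart.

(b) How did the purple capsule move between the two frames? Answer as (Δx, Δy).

(0.8, 1.5)

The purple capsule started near (9.8, 2.1) and ended near (10.6, 3.6).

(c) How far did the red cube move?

3.5

The red cube was near (7.3, 4.6) before and (4.7, 2.2) after, so it travelled √(2.6² + 2.4²) ≈ 3.5 units.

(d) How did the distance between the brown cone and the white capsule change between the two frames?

+4.8

Before: roughly 3.1 units apart; after: 7.9. That's 4.8 units further apart.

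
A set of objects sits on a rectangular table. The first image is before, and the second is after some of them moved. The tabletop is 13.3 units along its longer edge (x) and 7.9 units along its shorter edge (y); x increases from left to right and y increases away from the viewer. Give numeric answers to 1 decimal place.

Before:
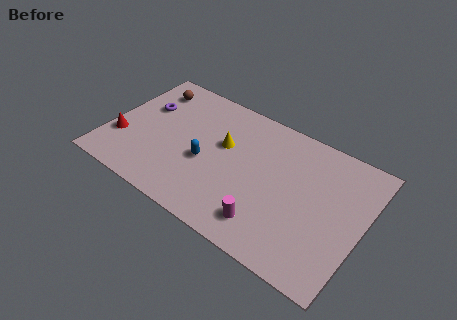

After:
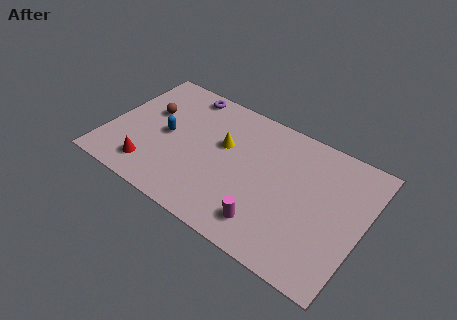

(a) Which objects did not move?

the yellow cone and the magenta cylinder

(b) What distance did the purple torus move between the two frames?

2.6

The purple torus was near (1.6, 5.1) before and (3.4, 7.0) after, so it travelled √(1.8² + 1.9²) ≈ 2.6 units.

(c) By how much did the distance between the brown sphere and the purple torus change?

+1.3

Before: roughly 1.3 units apart; after: 2.6. That's 1.3 units further apart.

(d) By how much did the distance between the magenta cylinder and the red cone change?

-1.9

The distance was about 8.1 in the first image and 6.2 in the second, so they moved 1.9 units closer together.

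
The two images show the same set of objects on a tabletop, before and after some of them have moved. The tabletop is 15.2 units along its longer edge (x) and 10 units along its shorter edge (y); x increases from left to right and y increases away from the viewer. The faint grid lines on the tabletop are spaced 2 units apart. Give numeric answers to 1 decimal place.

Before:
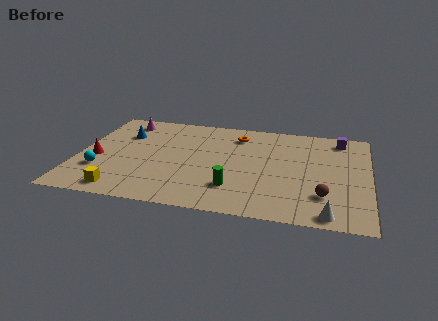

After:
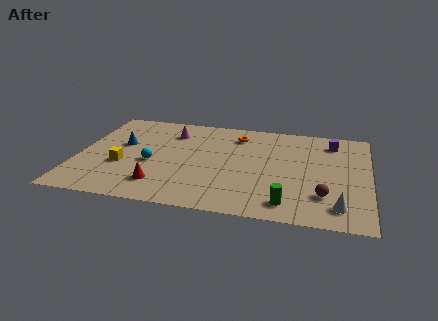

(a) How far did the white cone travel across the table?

0.9

The white cone was near (13.2, 0.9) before and (13.7, 1.7) after, so it travelled √(0.5² + 0.8²) ≈ 0.9 units.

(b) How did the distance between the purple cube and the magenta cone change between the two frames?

-3.0

They were about 11.5 units apart before and 8.5 after — 3.0 units closer together.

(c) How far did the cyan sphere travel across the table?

2.9

The cyan sphere was near (1.3, 3.0) before and (3.9, 4.2) after, so it travelled √(2.6² + 1.2²) ≈ 2.9 units.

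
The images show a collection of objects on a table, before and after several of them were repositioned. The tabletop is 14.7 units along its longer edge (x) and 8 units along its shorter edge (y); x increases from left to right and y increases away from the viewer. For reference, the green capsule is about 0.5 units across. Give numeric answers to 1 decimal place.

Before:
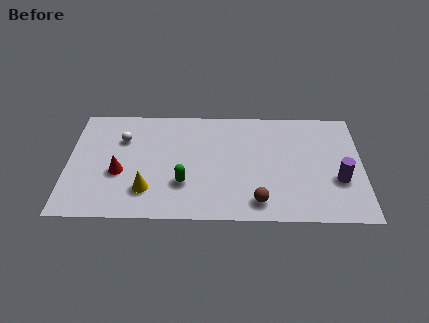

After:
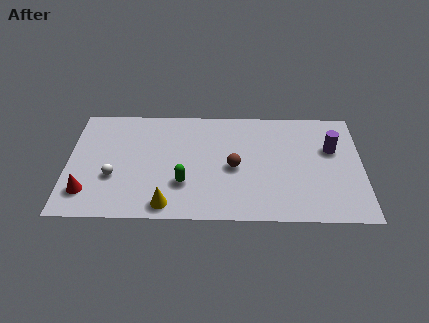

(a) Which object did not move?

the green capsule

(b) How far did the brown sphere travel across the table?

2.7

The brown sphere was near (9.5, 1.3) before and (8.3, 3.7) after, so it travelled √(1.2² + 2.4²) ≈ 2.7 units.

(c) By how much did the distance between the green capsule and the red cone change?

+1.6

The distance was about 3.3 in the first image and 4.9 in the second, so they moved 1.6 units further apart.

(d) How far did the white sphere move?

2.7

From (2.7, 5.6) to (2.3, 2.9), the white sphere covered √(0.4² + 2.7²) ≈ 2.7 units.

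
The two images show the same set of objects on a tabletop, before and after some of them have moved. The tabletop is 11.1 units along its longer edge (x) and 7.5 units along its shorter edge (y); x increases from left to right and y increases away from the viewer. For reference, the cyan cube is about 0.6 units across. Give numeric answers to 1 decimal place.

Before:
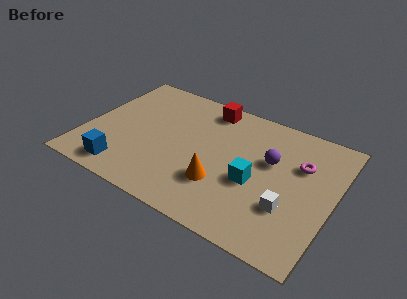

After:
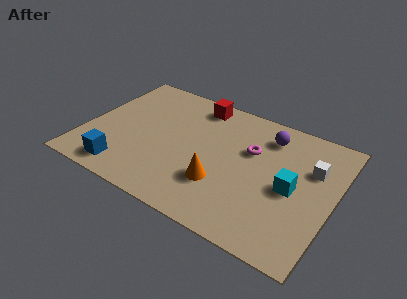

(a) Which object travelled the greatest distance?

the white cube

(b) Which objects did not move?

the blue cube and the orange cone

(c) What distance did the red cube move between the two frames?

0.5

The red cube was near (5.1, 6.5) before and (4.6, 6.5) after, so it travelled √(0.5² + 0.0²) ≈ 0.5 units.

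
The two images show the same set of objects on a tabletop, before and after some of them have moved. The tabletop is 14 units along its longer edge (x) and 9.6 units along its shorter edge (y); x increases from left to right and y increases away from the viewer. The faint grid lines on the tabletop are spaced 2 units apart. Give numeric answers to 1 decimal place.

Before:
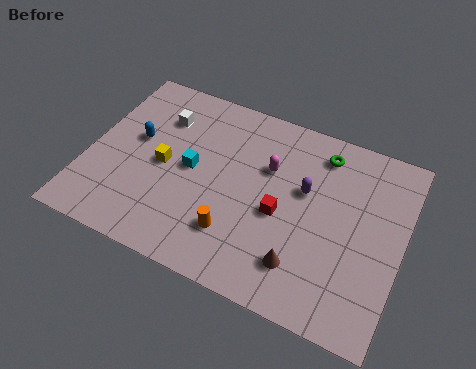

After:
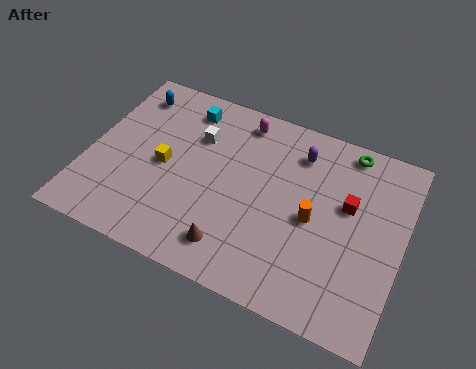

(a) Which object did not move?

the yellow cube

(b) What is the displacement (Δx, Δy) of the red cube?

(2.8, 1.6)

The red cube started near (8.7, 4.2) and ended near (11.5, 5.8).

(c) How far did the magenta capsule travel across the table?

2.5

The magenta capsule was near (7.9, 6.3) before and (6.4, 8.3) after, so it travelled √(1.5² + 2.0²) ≈ 2.5 units.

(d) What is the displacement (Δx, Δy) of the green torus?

(1.1, 0.6)

From the two frames, the green torus sits at roughly (10.1, 8.0) before and (11.2, 8.6) after.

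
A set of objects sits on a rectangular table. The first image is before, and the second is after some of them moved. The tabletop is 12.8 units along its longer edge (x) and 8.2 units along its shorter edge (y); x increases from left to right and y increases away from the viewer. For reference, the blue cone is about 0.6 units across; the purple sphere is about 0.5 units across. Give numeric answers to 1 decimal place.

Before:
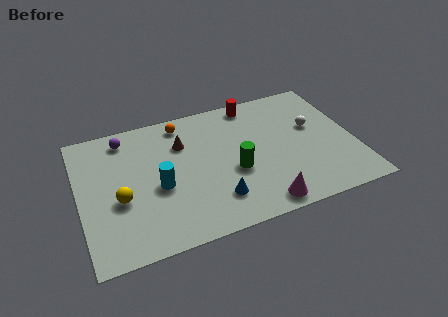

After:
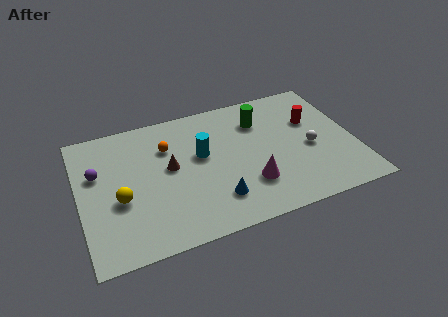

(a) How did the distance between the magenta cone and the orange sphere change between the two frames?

-2.0

The distance was about 6.9 in the first image and 4.9 in the second, so they moved 2.0 units closer together.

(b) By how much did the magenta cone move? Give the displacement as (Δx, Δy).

(-0.4, 1.4)

The magenta cone was at about (8.1, 0.9) and moved to about (7.7, 2.3).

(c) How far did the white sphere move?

1.3

The white sphere was near (11.0, 4.9) before and (10.7, 3.6) after, so it travelled √(0.3² + 1.3²) ≈ 1.3 units.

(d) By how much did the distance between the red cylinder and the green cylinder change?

-1.7

They were about 4.2 units apart before and 2.5 after — 1.7 units closer together.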